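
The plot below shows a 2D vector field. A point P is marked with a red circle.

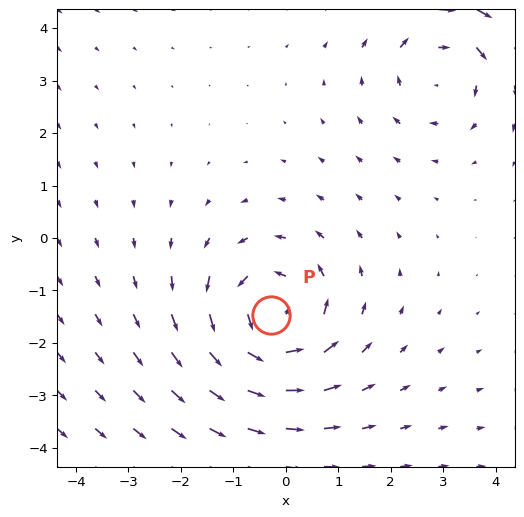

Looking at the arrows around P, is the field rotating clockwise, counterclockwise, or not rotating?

Near P at (-0.3, -1.5) the arrows circulate counterclockwise. The curl (z-component) there is about +5; positive curl means counterclockwise rotation.

counterclockwise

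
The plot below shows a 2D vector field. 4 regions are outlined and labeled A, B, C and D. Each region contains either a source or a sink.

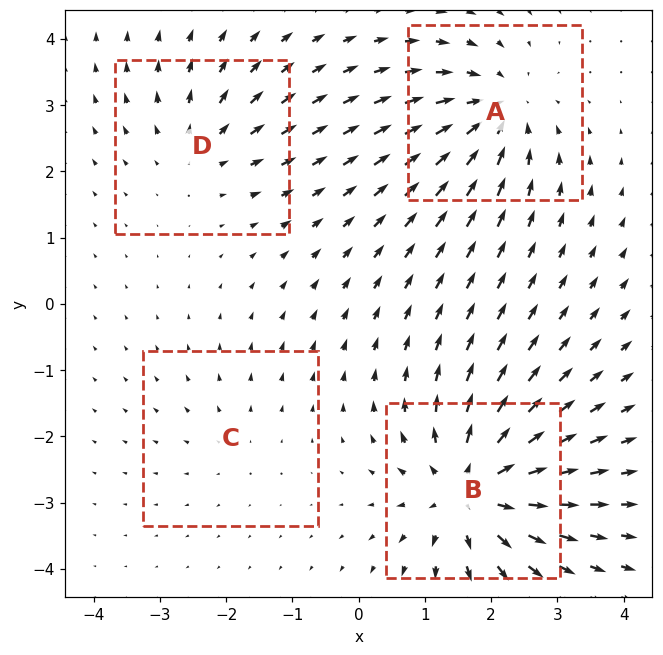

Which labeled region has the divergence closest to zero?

Divergence at each region's feature centre — A: about -6, B: about +8, C: about +2, D: about +4. Region C is closest to zero.

C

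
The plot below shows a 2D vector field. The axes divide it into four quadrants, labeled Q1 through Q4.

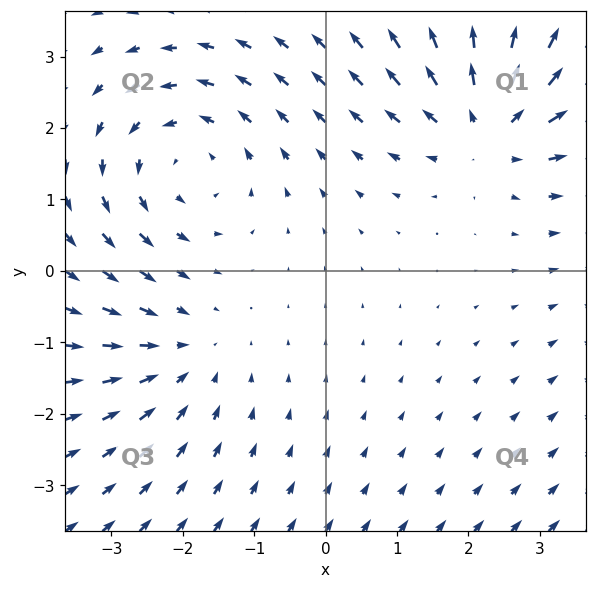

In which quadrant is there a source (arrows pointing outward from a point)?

Q1

The source sits at approximately (2.3, 2.0), which lies in quadrant Q1. The divergence there is about +4, positive as expected for a source.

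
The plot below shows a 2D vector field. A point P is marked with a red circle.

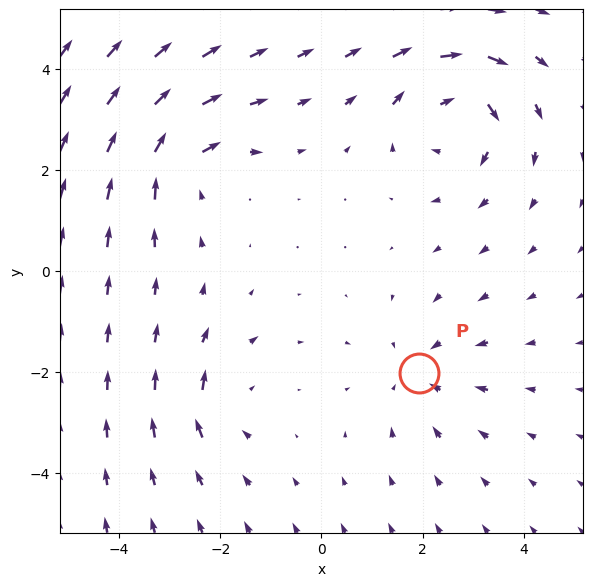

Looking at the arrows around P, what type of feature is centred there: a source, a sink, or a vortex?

sink

At P (1.9, -2.0) the arrows converge inward. Divergence about -3, curl ≈0 — negative divergence with near-zero curl is a sink.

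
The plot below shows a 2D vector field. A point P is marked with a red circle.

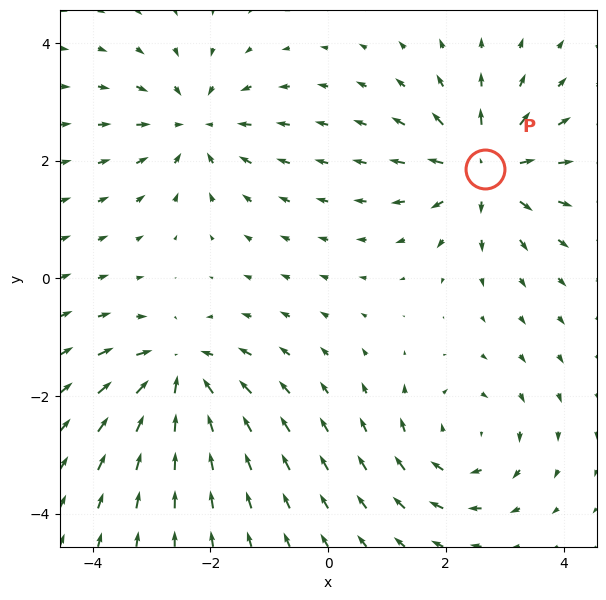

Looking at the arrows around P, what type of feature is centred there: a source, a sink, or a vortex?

At P (2.7, 1.9) the arrows spread outward. Divergence about +6, curl ≈0 — positive divergence with near-zero curl is a source.

source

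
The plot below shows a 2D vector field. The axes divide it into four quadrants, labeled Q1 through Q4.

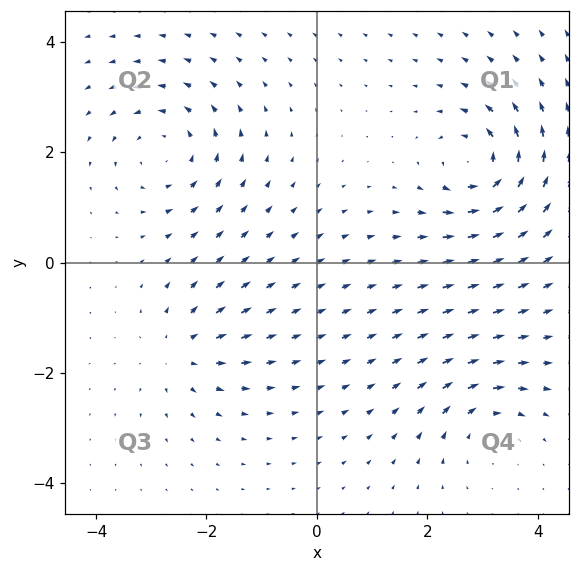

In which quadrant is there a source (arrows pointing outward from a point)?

Q3

The source sits at approximately (-2.5, -1.6), which lies in quadrant Q3. The divergence there is about +4, positive as expected for a source.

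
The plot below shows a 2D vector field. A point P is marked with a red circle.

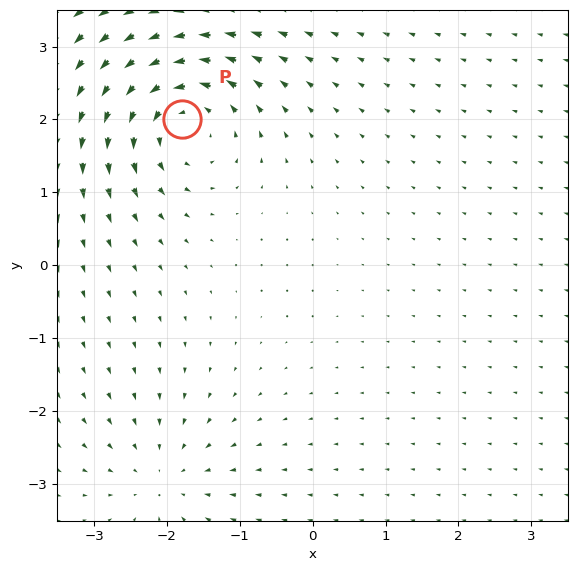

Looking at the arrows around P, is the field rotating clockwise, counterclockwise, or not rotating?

counterclockwise

Near P at (-1.8, 2.0) the arrows circulate counterclockwise. The curl (z-component) there is about +6; positive curl means counterclockwise rotation.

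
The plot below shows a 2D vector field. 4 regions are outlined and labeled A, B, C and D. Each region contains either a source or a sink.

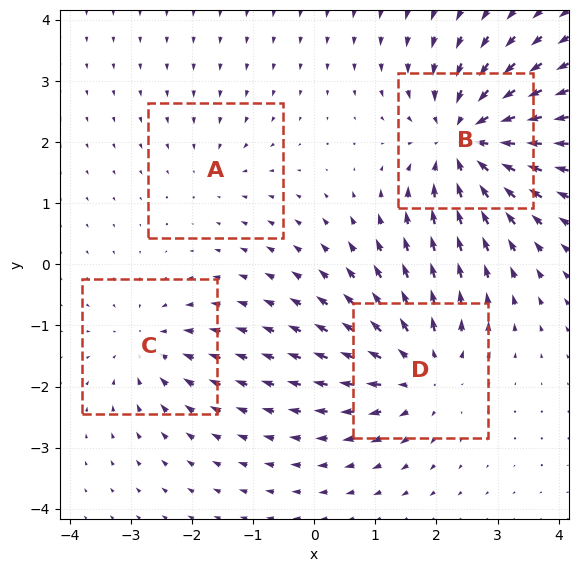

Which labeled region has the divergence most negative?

B

Divergence at each region's feature centre — A: about -2, B: about -7, C: about -4, D: about +6. Region B is most negative.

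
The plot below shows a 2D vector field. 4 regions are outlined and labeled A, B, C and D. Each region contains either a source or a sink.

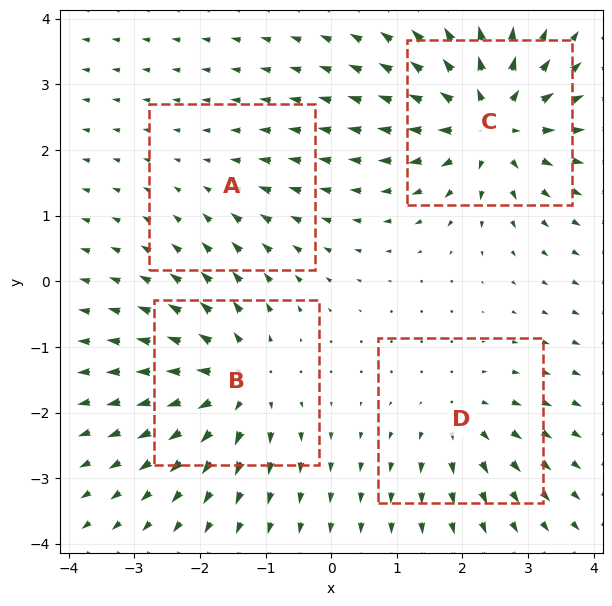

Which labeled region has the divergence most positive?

C

Divergence at each region's feature centre — A: about -2, B: about +6, C: about +8, D: about +4. Region C is most positive.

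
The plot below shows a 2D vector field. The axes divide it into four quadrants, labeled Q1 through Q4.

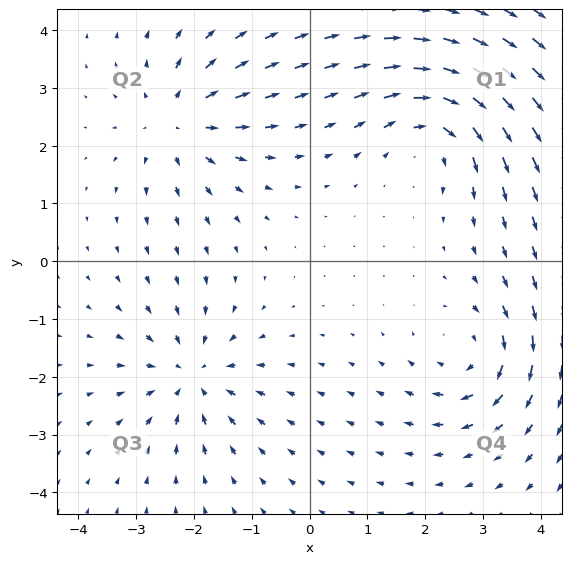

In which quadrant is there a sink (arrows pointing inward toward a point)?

The sink sits at approximately (-2.0, -2.0), which lies in quadrant Q3. The divergence there is about -4, negative as expected for a sink.

Q3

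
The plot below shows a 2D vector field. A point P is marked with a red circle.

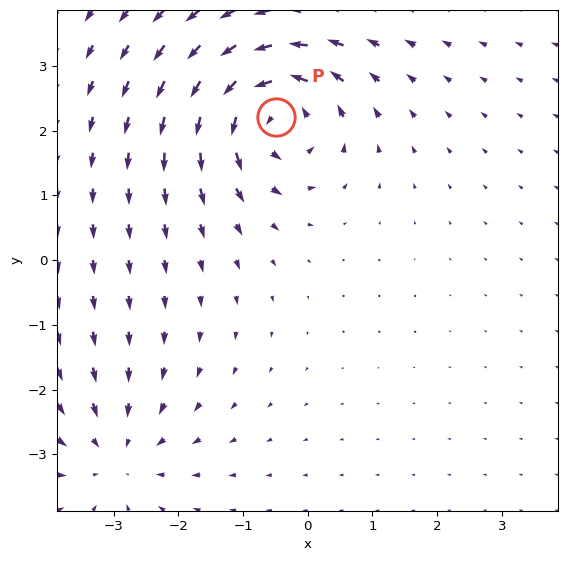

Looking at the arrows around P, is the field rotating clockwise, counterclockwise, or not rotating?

Near P at (-0.5, 2.2) the arrows circulate counterclockwise. The curl (z-component) there is about +6; positive curl means counterclockwise rotation.

counterclockwise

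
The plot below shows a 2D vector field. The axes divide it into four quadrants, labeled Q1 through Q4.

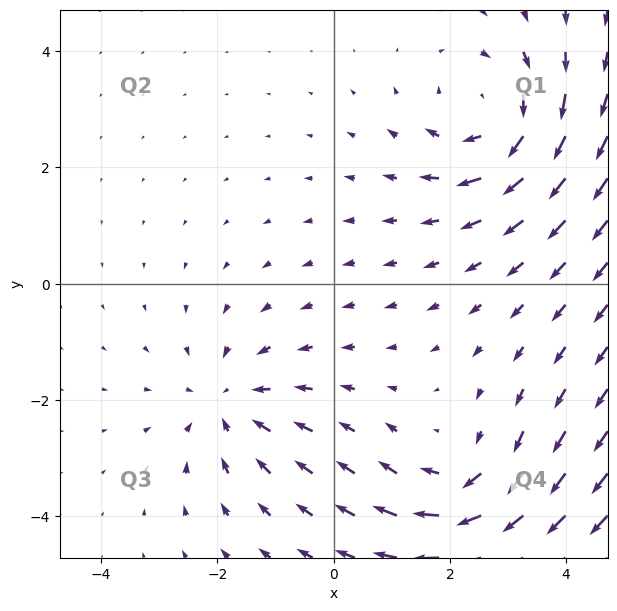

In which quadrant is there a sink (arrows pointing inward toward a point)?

The sink sits at approximately (-1.8, -2.1), which lies in quadrant Q3. The divergence there is about -3, negative as expected for a sink.

Q3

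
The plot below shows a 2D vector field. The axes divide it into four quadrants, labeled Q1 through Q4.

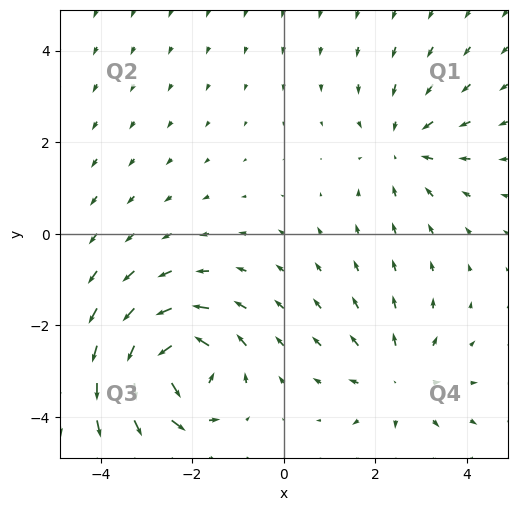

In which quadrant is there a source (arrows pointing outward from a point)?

Q4

The source sits at approximately (2.5, -3.3), which lies in quadrant Q4. The divergence there is about +3, positive as expected for a source.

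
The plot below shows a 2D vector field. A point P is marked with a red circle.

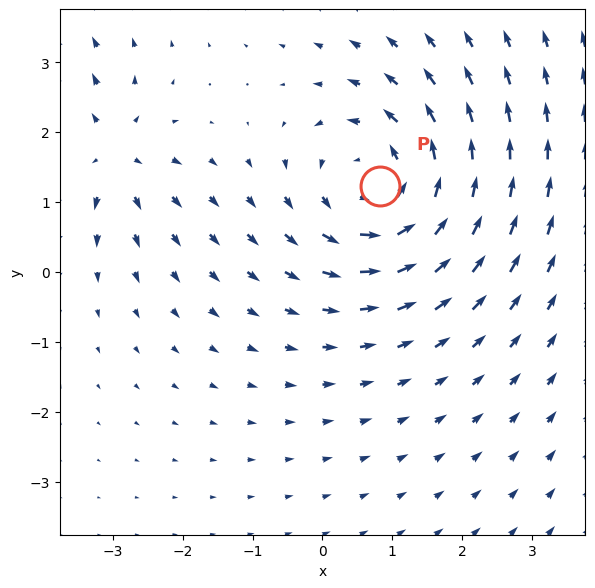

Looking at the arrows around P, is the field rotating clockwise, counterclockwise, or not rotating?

counterclockwise

Near P at (0.8, 1.2) the arrows circulate counterclockwise. The curl (z-component) there is about +5; positive curl means counterclockwise rotation.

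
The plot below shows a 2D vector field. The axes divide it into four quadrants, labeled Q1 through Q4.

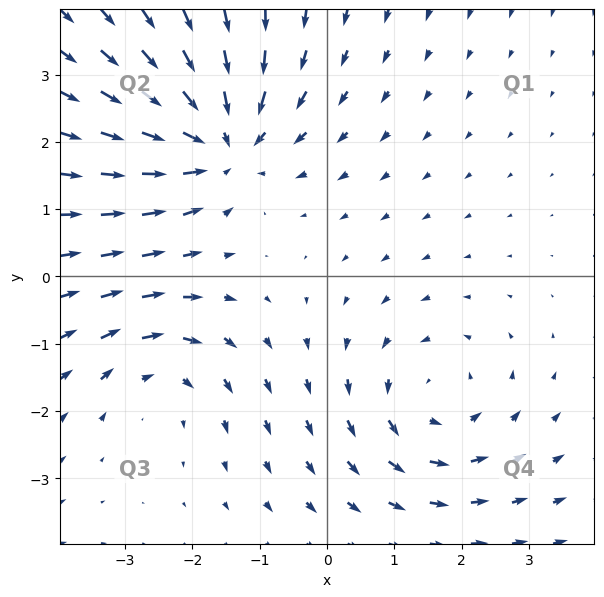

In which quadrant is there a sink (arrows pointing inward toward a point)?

The sink sits at approximately (-1.6, 2.0), which lies in quadrant Q2. The divergence there is about -5, negative as expected for a sink.

Q2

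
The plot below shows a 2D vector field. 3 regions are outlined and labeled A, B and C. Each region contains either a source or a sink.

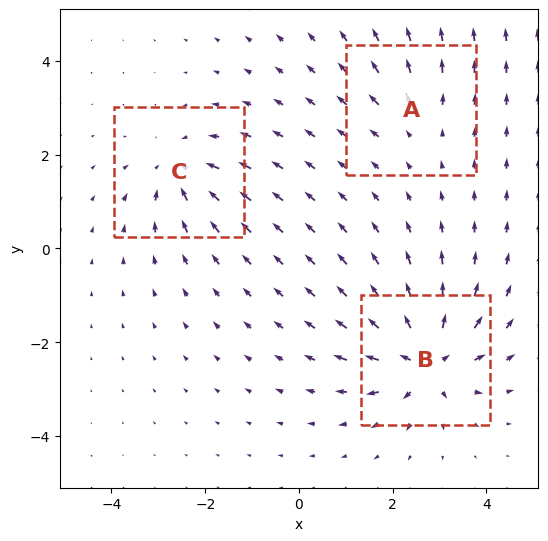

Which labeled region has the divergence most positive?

Divergence at each region's feature centre — A: about +2, B: about +6, C: about -4. Region B is most positive.

B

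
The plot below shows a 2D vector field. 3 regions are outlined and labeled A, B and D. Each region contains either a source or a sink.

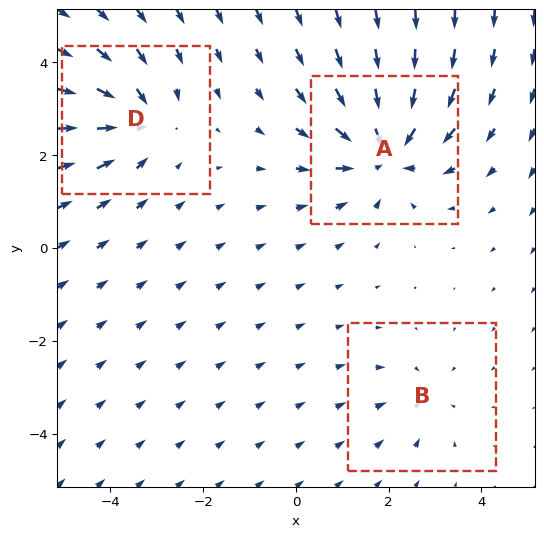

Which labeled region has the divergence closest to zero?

B

Divergence at each region's feature centre — A: about -5, B: about -2, D: about -4. Region B is closest to zero.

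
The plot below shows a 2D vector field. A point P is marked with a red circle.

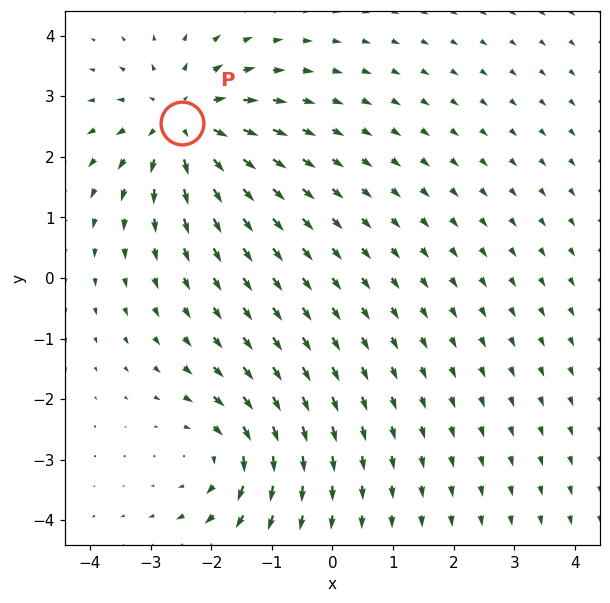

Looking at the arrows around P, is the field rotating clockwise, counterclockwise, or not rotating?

Near P at (-2.5, 2.6) the arrows show no circulation. The curl there is ≈0.

not rotating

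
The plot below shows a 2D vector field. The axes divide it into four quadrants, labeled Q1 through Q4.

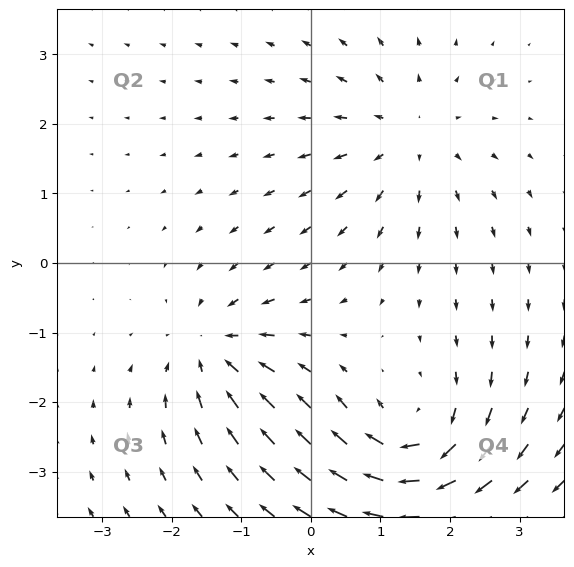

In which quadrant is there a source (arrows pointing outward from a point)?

Q1

The source sits at approximately (1.4, 1.8), which lies in quadrant Q1. The divergence there is about +3, positive as expected for a source.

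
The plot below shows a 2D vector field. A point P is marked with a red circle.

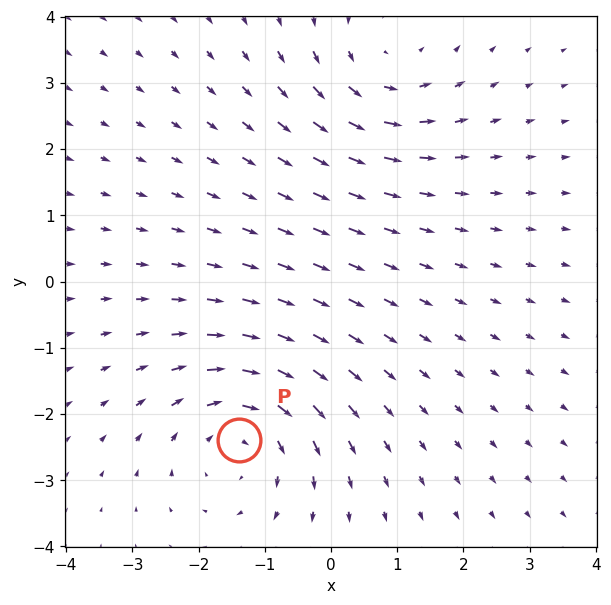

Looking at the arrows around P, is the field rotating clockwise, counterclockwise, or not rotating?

clockwise

Near P at (-1.4, -2.4) the arrows circulate clockwise. The curl (z-component) there is about -4; negative curl means clockwise rotation.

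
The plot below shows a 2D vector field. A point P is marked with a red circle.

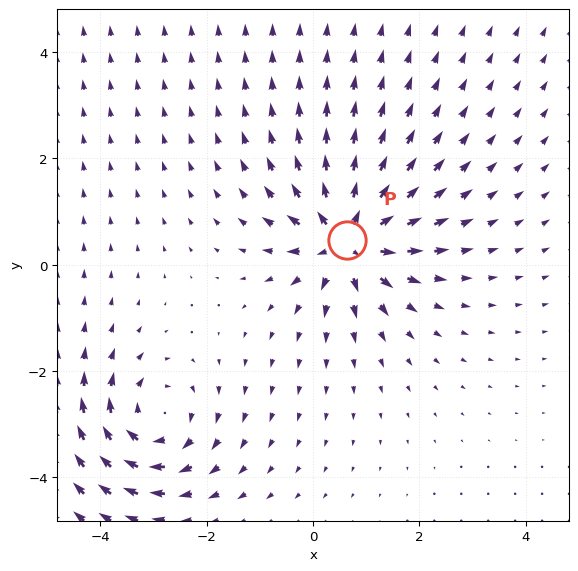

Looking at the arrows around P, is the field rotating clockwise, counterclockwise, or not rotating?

not rotating

Near P at (0.6, 0.5) the arrows show no circulation. The curl there is ≈0.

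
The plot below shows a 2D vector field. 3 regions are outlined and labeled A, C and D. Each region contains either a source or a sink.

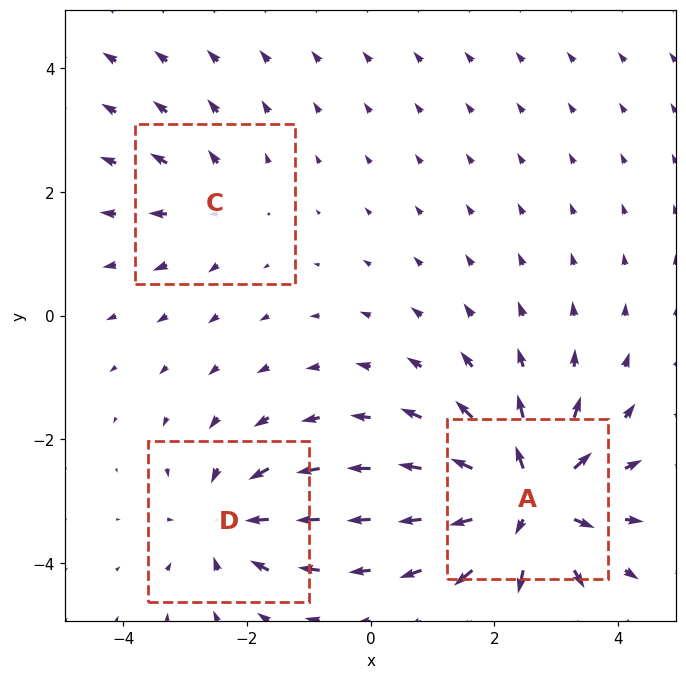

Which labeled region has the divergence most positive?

A

Divergence at each region's feature centre — A: about +6, C: about +2, D: about -4. Region A is most positive.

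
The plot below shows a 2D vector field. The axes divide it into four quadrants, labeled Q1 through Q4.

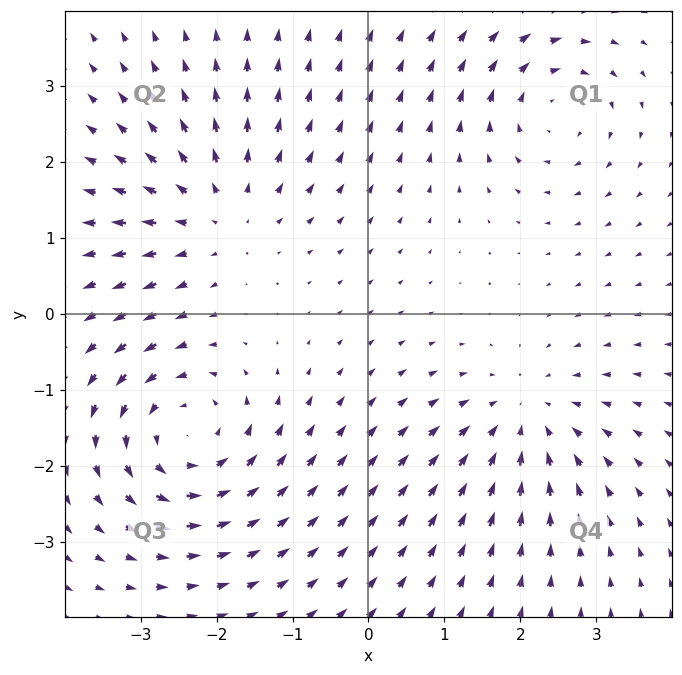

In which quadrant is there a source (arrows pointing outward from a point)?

The source sits at approximately (-2.0, 1.3), which lies in quadrant Q2. The divergence there is about +3, positive as expected for a source.

Q2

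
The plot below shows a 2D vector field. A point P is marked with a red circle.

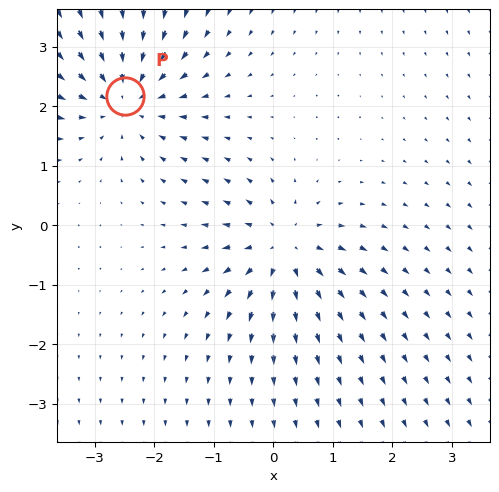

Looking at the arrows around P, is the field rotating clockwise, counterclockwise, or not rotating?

Near P at (-2.5, 2.2) the arrows show no circulation. The curl there is ≈0.

not rotating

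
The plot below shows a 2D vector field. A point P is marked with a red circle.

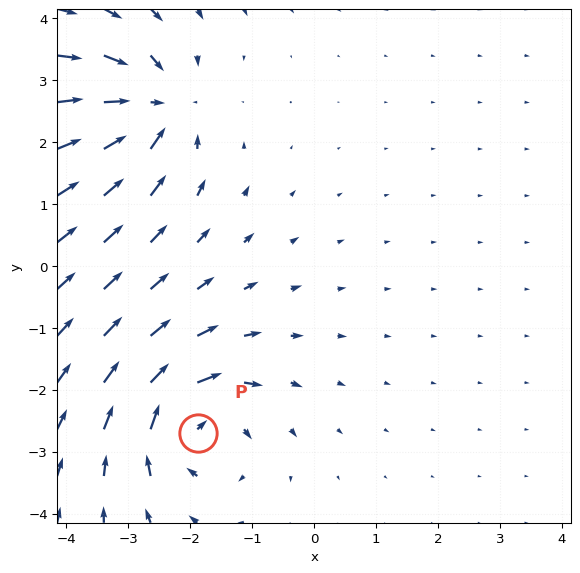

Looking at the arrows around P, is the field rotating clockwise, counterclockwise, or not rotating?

clockwise

Near P at (-1.9, -2.7) the arrows circulate clockwise. The curl (z-component) there is about -6; negative curl means clockwise rotation.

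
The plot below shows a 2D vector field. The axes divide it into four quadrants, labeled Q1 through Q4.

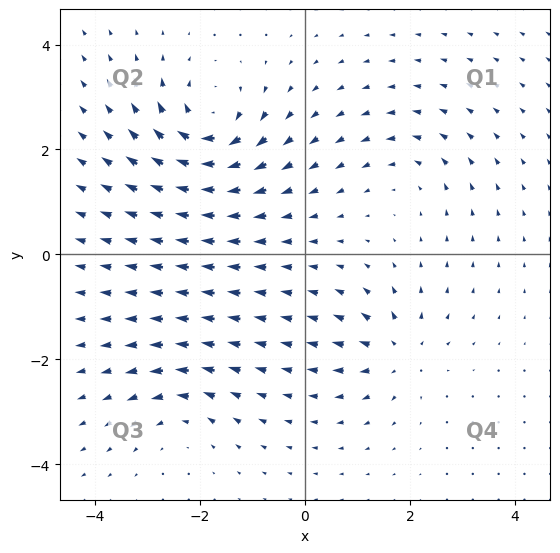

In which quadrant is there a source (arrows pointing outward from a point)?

The source sits at approximately (1.7, -1.9), which lies in quadrant Q4. The divergence there is about +5, positive as expected for a source.

Q4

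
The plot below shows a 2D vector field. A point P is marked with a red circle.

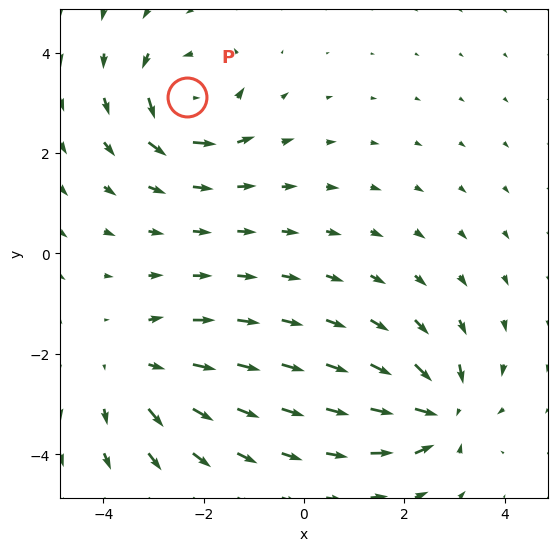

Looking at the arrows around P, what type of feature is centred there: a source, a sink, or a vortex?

At P (-2.3, 3.1) the arrows circulate counterclockwise. Divergence ≈0, curl about +7 — near-zero divergence with nonzero curl is a vortex.

vortex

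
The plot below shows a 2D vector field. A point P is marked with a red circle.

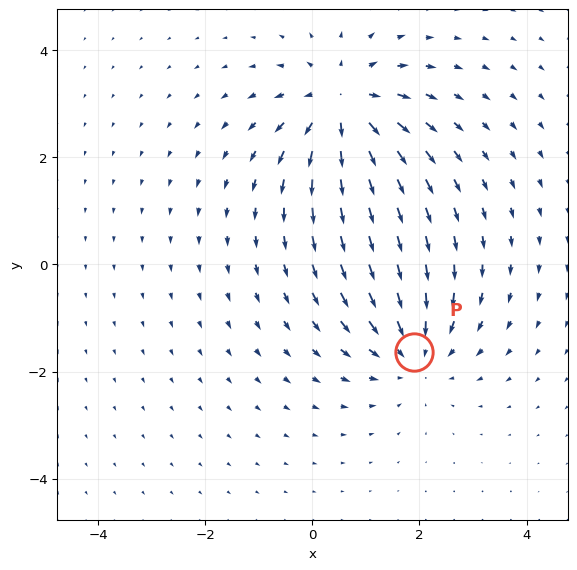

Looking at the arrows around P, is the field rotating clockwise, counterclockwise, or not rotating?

Near P at (1.9, -1.6) the arrows show no circulation. The curl there is ≈0.

not rotating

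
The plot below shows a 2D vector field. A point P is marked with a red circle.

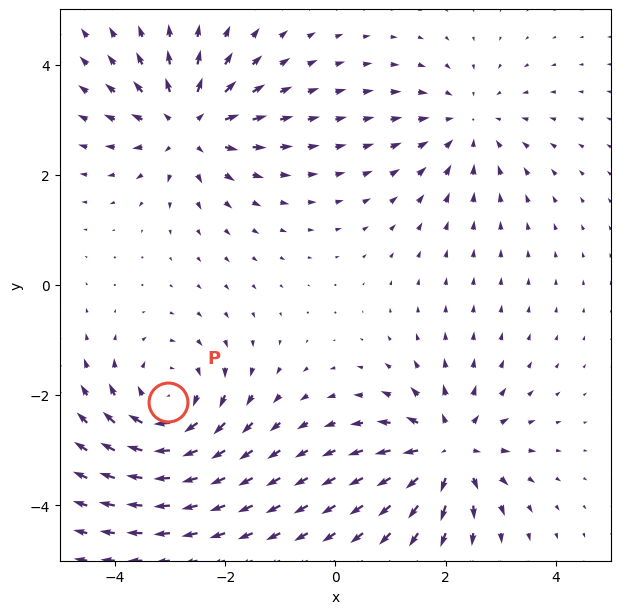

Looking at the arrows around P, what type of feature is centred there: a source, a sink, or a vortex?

At P (-3.0, -2.1) the arrows circulate clockwise. Divergence ≈0, curl about -5 — near-zero divergence with nonzero curl is a vortex.

vortex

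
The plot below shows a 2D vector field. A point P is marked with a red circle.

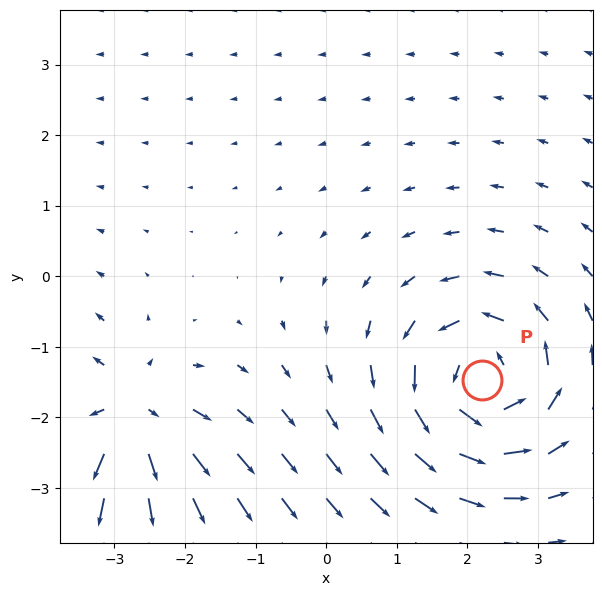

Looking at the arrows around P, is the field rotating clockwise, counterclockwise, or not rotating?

counterclockwise

Near P at (2.2, -1.5) the arrows circulate counterclockwise. The curl (z-component) there is about +5; positive curl means counterclockwise rotation.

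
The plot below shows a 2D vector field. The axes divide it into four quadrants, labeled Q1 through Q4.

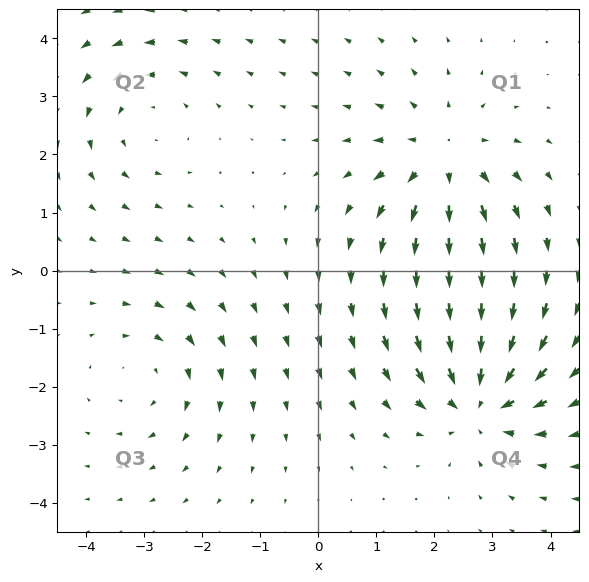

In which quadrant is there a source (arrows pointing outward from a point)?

The source sits at approximately (2.2, 1.9), which lies in quadrant Q1. The divergence there is about +4, positive as expected for a source.

Q1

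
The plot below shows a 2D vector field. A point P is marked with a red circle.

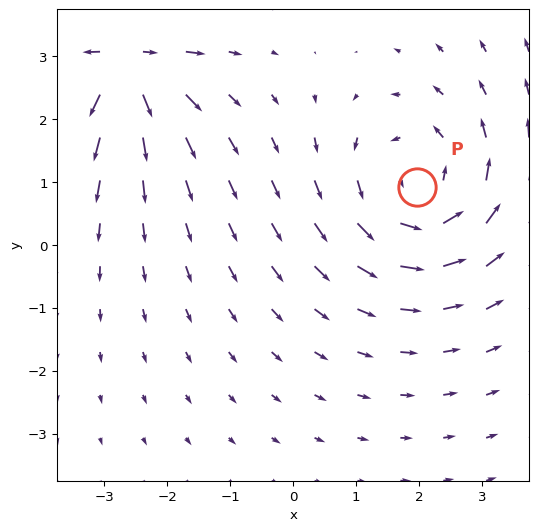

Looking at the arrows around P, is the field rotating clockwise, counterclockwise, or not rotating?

Near P at (2.0, 0.9) the arrows circulate counterclockwise. The curl (z-component) there is about +3; positive curl means counterclockwise rotation.

counterclockwise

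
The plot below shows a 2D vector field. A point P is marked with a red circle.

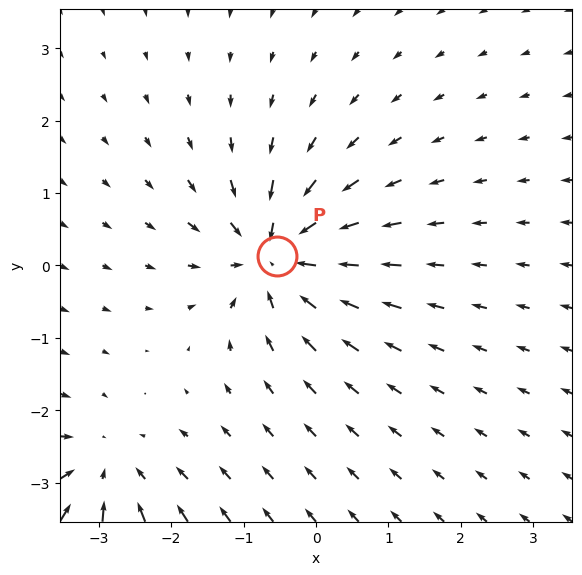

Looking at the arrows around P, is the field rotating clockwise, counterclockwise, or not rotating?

not rotating

Near P at (-0.5, 0.1) the arrows show no circulation. The curl there is ≈0.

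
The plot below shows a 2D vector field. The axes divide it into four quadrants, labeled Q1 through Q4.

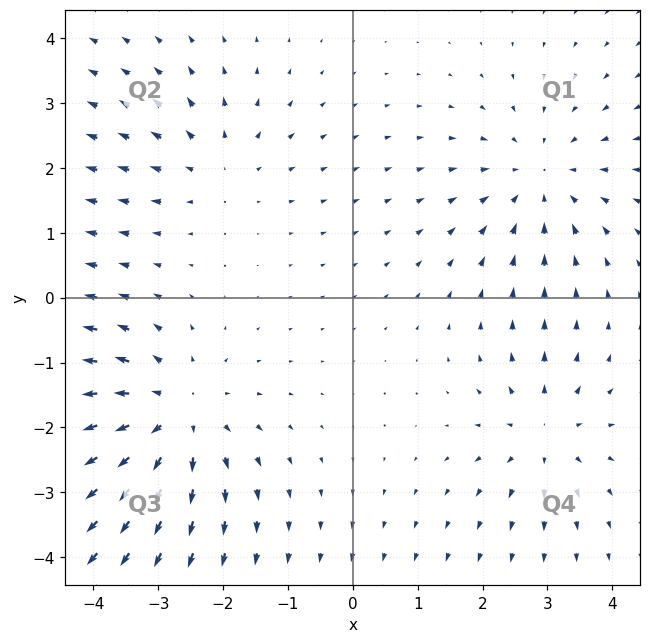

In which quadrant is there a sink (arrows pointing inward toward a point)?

The sink sits at approximately (2.9, 1.9), which lies in quadrant Q1. The divergence there is about -3, negative as expected for a sink.

Q1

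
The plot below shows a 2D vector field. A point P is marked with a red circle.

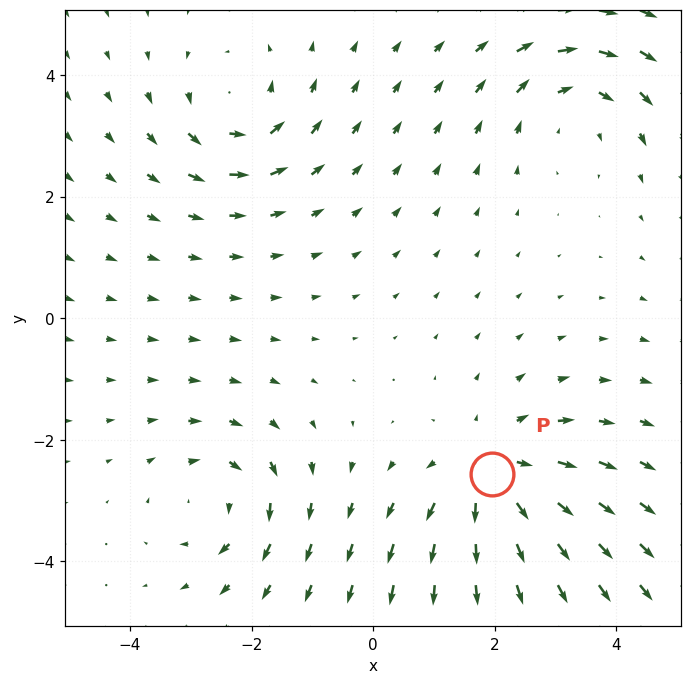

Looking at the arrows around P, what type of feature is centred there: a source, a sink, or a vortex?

source

At P (2.0, -2.6) the arrows spread outward. Divergence about +4, curl ≈0 — positive divergence with near-zero curl is a source.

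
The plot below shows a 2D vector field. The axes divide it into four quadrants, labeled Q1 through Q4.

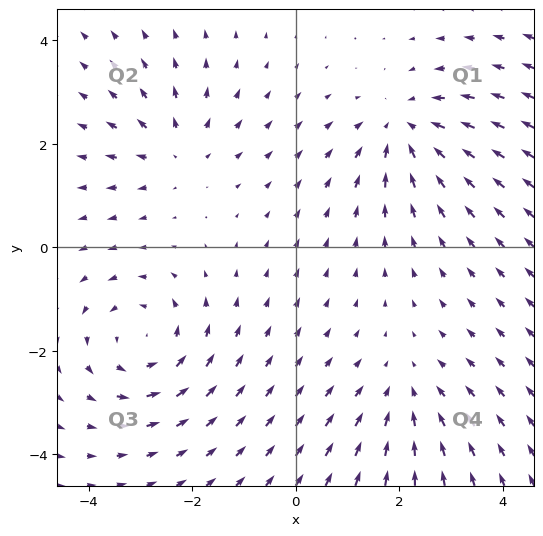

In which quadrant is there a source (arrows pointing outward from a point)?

Q2

The source sits at approximately (-2.3, 1.9), which lies in quadrant Q2. The divergence there is about +3, positive as expected for a source.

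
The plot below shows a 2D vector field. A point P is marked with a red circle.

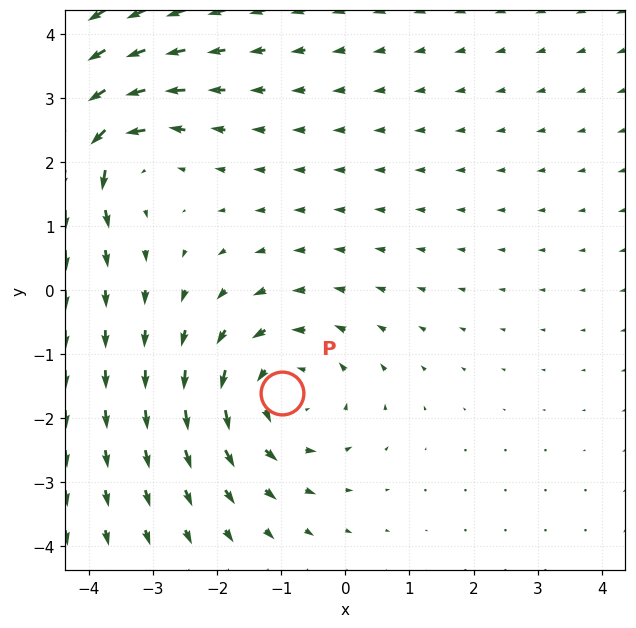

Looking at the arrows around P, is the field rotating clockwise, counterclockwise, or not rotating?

counterclockwise

Near P at (-1.0, -1.6) the arrows circulate counterclockwise. The curl (z-component) there is about +2; positive curl means counterclockwise rotation.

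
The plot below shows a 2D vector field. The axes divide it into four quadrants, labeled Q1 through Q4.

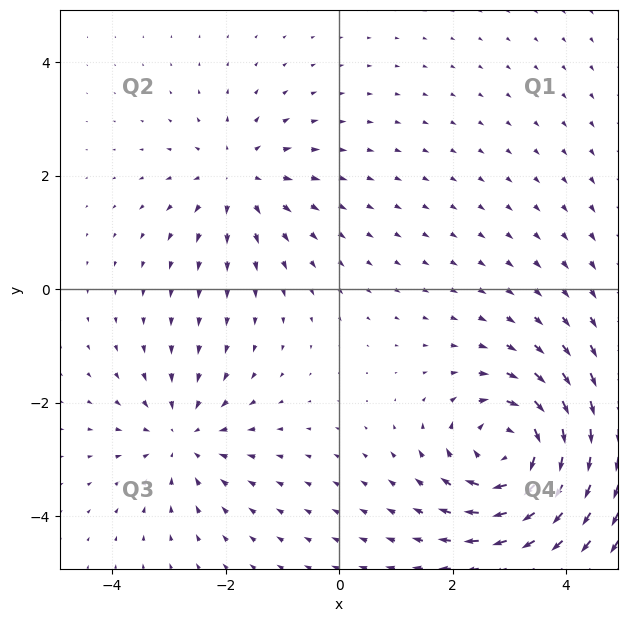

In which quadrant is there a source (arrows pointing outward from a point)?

Q2

The source sits at approximately (-1.8, 2.0), which lies in quadrant Q2. The divergence there is about +3, positive as expected for a source.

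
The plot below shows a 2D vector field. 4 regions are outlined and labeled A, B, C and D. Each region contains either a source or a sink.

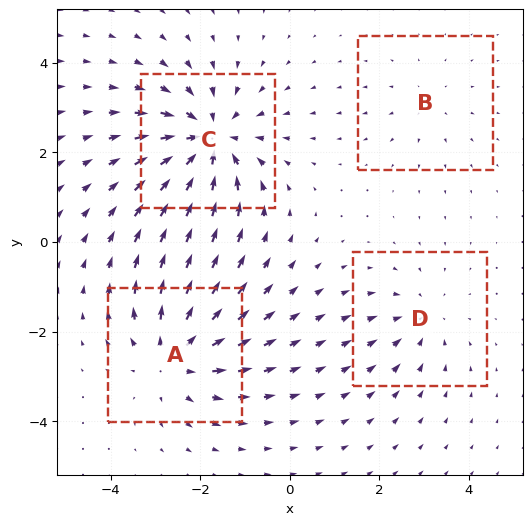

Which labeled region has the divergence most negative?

Divergence at each region's feature centre — A: about +5, B: about +2, C: about -6, D: about -3. Region C is most negative.

C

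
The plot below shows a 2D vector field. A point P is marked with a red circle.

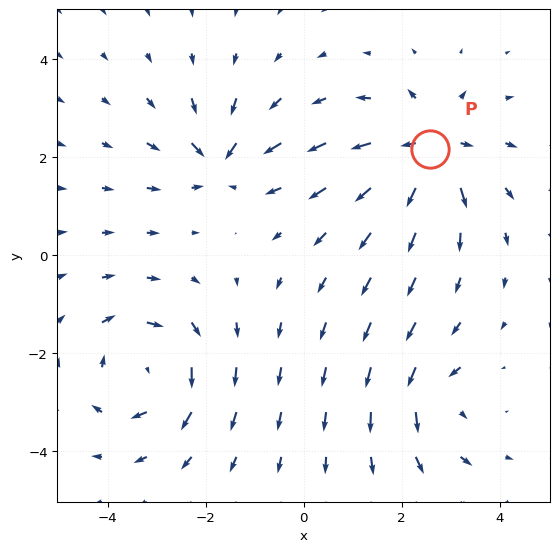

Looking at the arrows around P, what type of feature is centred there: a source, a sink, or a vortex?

source

At P (2.6, 2.2) the arrows spread outward. Divergence about +6, curl ≈0 — positive divergence with near-zero curl is a source.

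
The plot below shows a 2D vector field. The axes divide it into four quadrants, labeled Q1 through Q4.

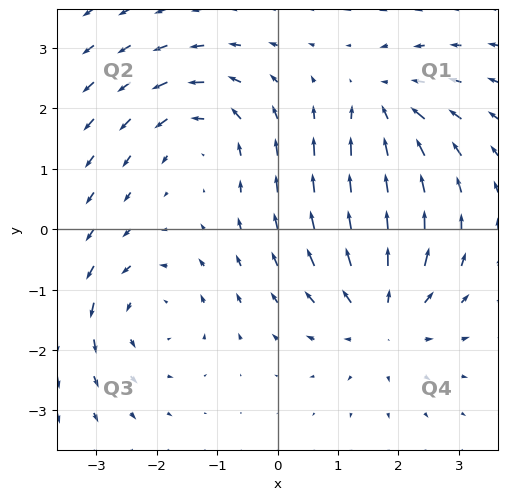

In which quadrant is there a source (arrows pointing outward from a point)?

The source sits at approximately (1.7, -1.4), which lies in quadrant Q4. The divergence there is about +4, positive as expected for a source.

Q4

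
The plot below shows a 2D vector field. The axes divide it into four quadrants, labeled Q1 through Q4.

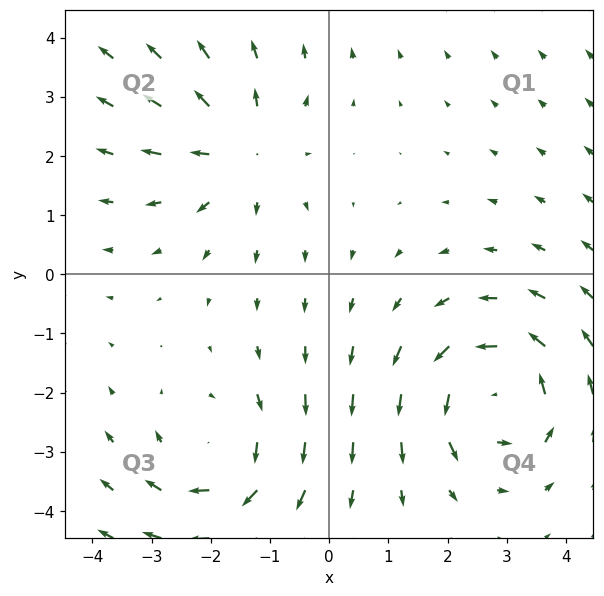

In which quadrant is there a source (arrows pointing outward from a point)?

The source sits at approximately (-1.5, 2.1), which lies in quadrant Q2. The divergence there is about +3, positive as expected for a source.

Q2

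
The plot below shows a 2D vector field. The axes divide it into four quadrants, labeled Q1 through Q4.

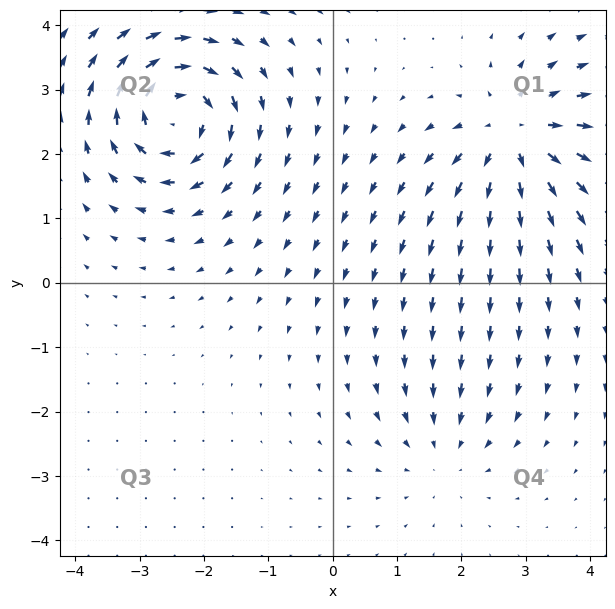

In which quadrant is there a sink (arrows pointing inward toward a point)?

Q4

The sink sits at approximately (1.7, -2.6), which lies in quadrant Q4. The divergence there is about -3, negative as expected for a sink.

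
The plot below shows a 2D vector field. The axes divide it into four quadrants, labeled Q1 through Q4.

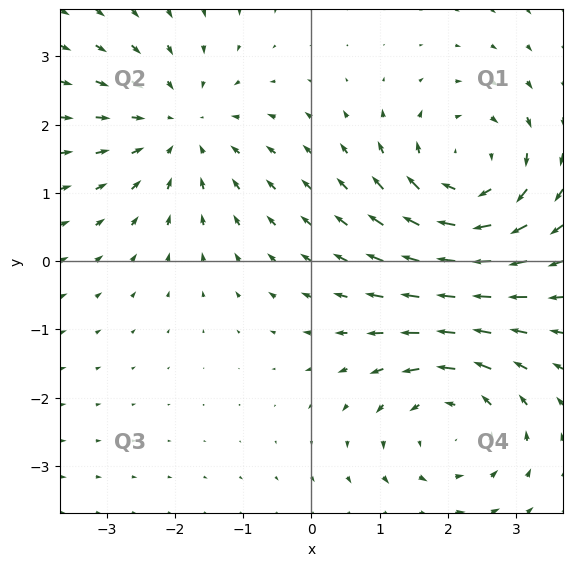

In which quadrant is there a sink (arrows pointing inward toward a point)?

Q2

The sink sits at approximately (-1.9, 2.0), which lies in quadrant Q2. The divergence there is about -3, negative as expected for a sink.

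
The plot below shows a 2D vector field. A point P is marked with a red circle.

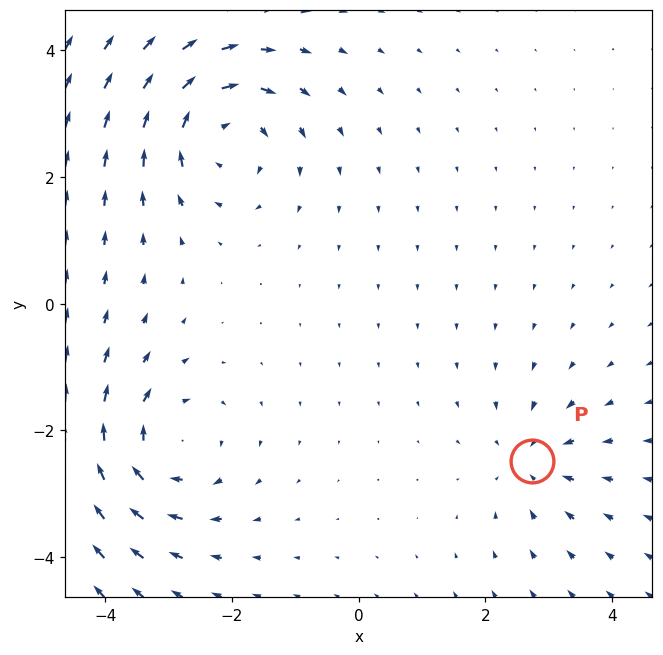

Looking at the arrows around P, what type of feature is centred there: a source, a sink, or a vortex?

At P (2.7, -2.5) the arrows converge inward. Divergence about -4, curl ≈0 — negative divergence with near-zero curl is a sink.

sink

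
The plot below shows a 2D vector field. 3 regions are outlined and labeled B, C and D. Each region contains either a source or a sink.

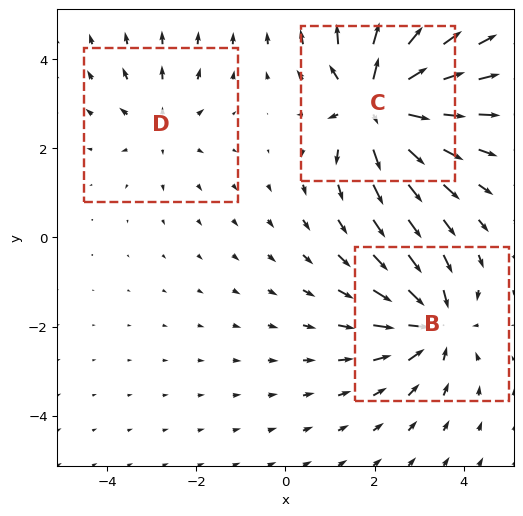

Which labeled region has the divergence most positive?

C

Divergence at each region's feature centre — B: about -4, C: about +5, D: about +2. Region C is most positive.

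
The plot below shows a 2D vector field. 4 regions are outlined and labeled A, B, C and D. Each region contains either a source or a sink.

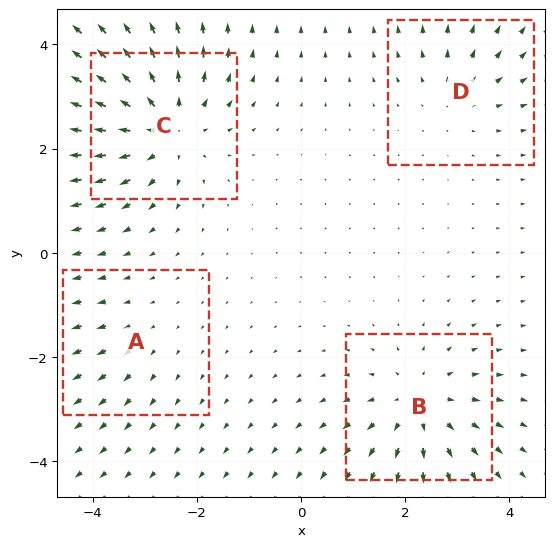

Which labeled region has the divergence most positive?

Divergence at each region's feature centre — A: about +2, B: about +5, C: about +6, D: about +3. Region C is most positive.

C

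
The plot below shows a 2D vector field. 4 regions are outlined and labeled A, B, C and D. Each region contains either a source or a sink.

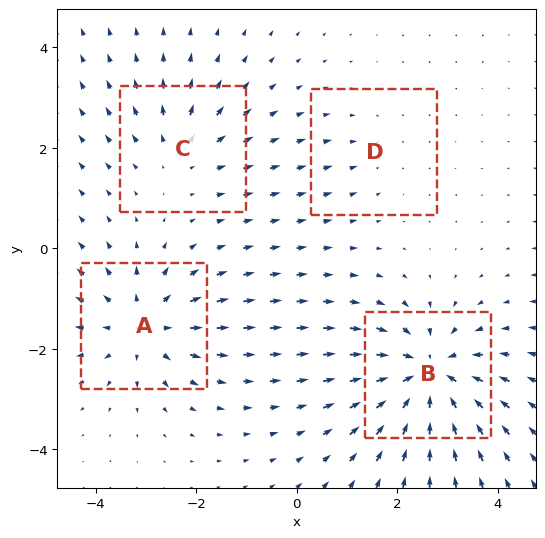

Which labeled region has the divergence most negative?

B

Divergence at each region's feature centre — A: about +5, B: about -7, C: about +3, D: about -2. Region B is most negative.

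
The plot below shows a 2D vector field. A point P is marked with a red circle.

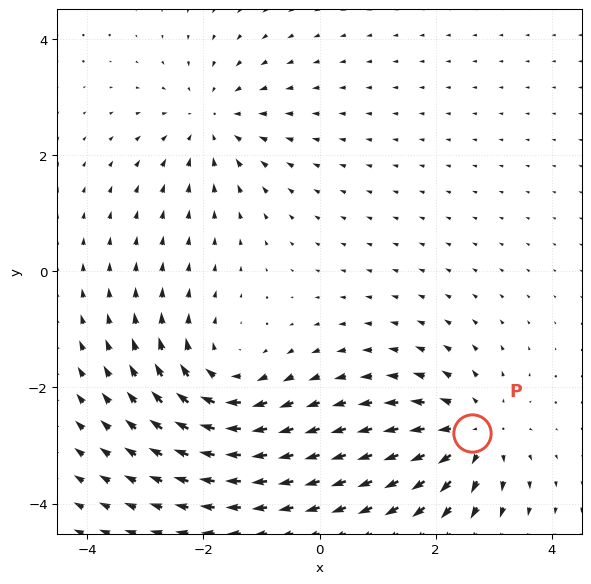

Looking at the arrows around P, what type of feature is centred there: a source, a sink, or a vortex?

At P (2.6, -2.8) the arrows spread outward. Divergence about +4, curl ≈0 — positive divergence with near-zero curl is a source.

source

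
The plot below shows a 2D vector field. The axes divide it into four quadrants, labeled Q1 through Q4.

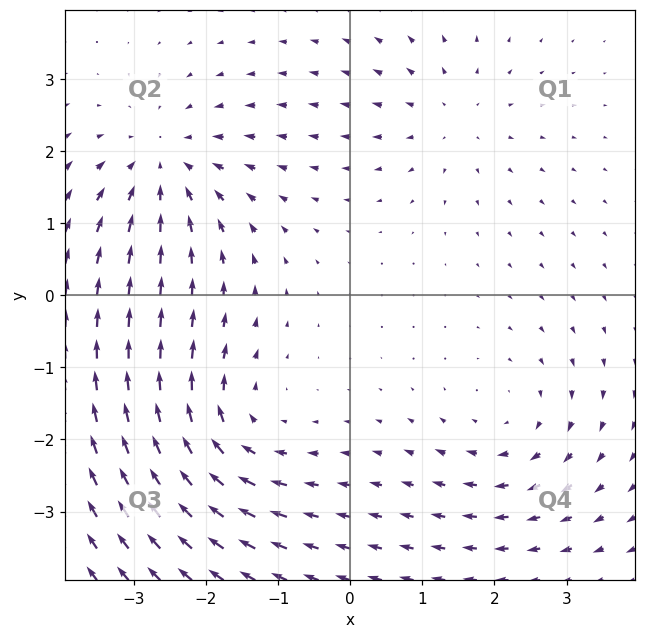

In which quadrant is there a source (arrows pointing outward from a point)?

Q1

The source sits at approximately (1.4, 2.5), which lies in quadrant Q1. The divergence there is about +3, positive as expected for a source.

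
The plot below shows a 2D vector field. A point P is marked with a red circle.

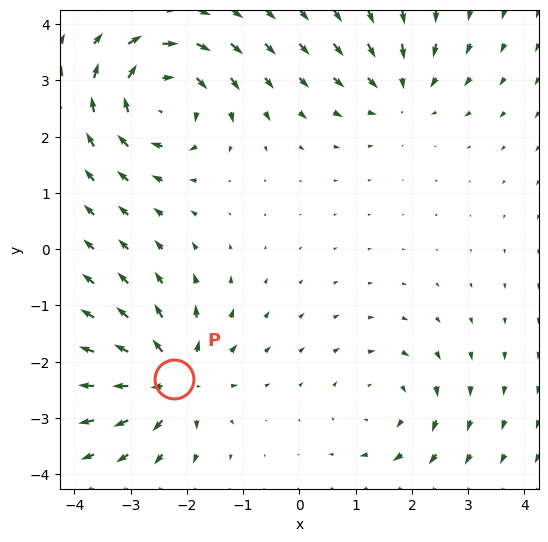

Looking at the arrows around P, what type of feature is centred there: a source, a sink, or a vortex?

source

At P (-2.2, -2.3) the arrows spread outward. Divergence about +6, curl ≈0 — positive divergence with near-zero curl is a source.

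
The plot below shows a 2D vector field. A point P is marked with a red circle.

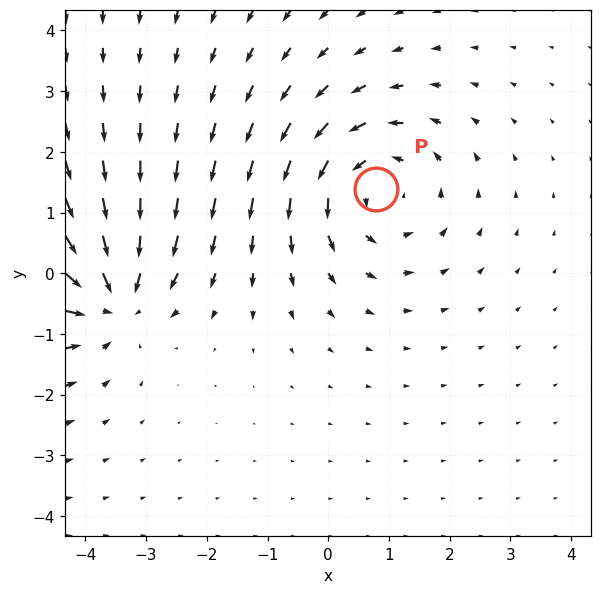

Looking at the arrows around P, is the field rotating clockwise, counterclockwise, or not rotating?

Near P at (0.8, 1.4) the arrows circulate counterclockwise. The curl (z-component) there is about +3; positive curl means counterclockwise rotation.

counterclockwise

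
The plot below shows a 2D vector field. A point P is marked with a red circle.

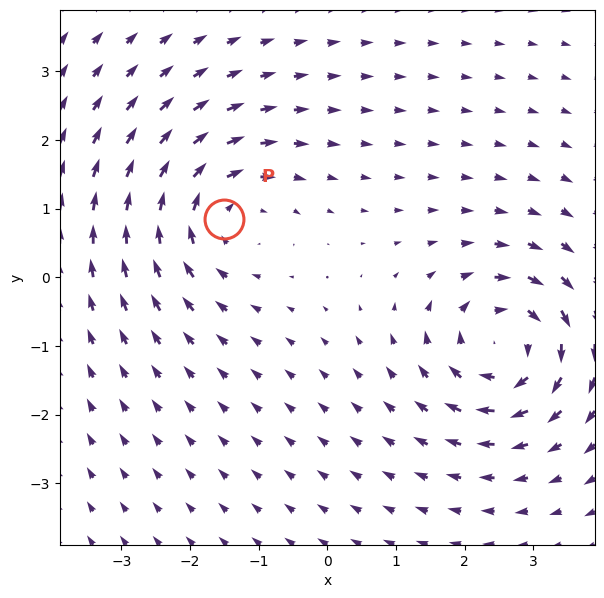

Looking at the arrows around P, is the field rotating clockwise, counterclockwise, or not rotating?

clockwise

Near P at (-1.5, 0.8) the arrows circulate clockwise. The curl (z-component) there is about -4; negative curl means clockwise rotation.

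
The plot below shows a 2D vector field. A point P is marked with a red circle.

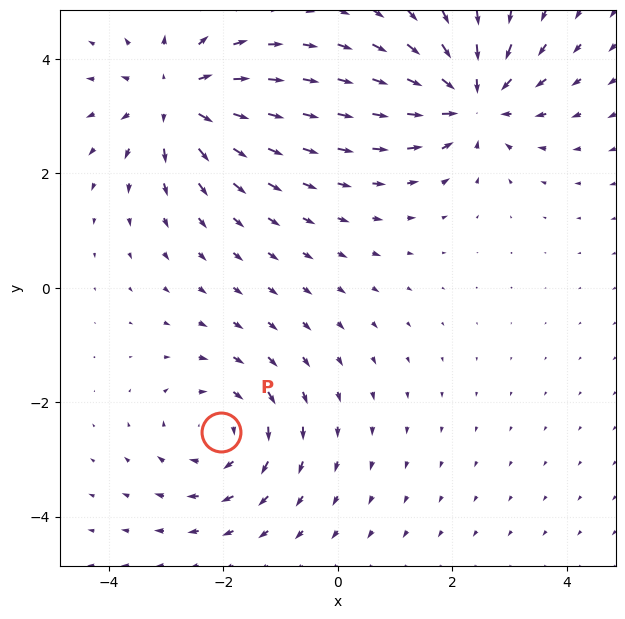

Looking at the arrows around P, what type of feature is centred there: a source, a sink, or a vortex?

vortex

At P (-2.0, -2.5) the arrows circulate clockwise. Divergence ≈0, curl about -3 — near-zero divergence with nonzero curl is a vortex.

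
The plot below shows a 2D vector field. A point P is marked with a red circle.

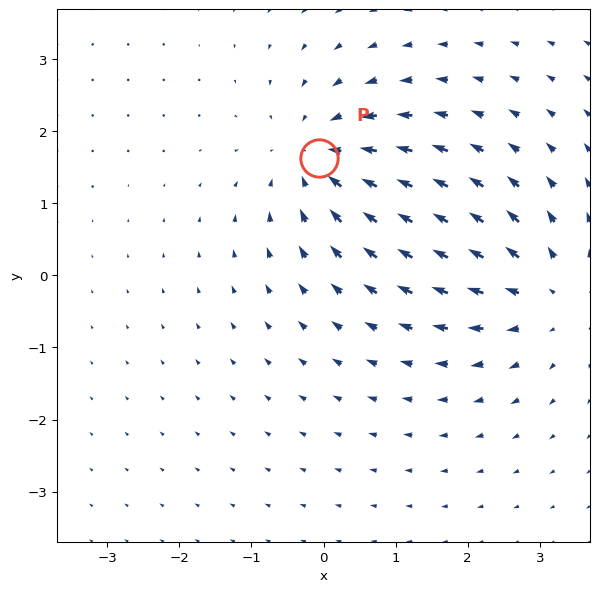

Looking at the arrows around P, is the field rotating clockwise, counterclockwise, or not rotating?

Near P at (-0.1, 1.6) the arrows show no circulation. The curl there is ≈0.

not rotating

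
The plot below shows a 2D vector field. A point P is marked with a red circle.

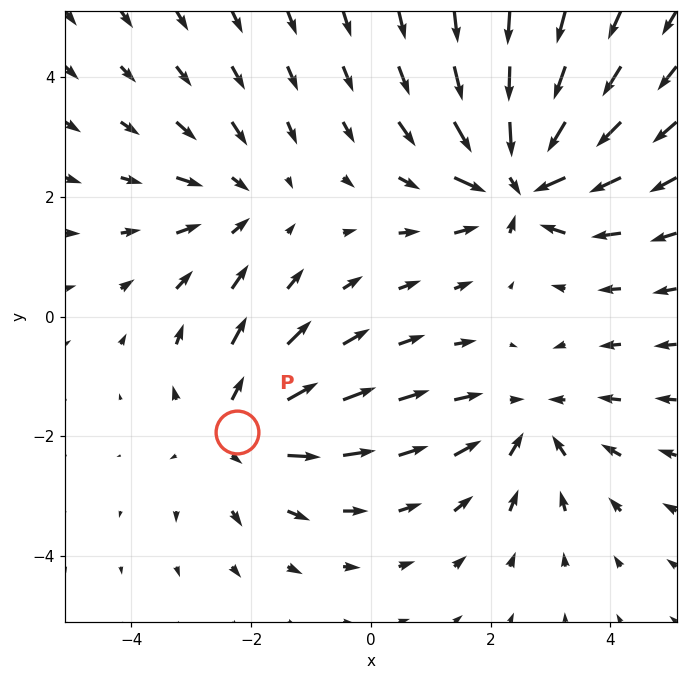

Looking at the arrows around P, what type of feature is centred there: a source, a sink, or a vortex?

At P (-2.2, -1.9) the arrows spread outward. Divergence about +3, curl ≈0 — positive divergence with near-zero curl is a source.

source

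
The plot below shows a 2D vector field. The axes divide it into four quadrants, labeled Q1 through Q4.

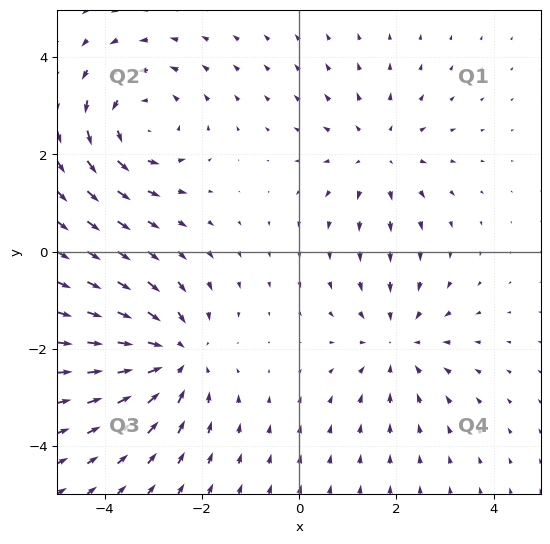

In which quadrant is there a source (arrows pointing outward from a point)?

Q1

The source sits at approximately (1.6, 2.0), which lies in quadrant Q1. The divergence there is about +3, positive as expected for a source.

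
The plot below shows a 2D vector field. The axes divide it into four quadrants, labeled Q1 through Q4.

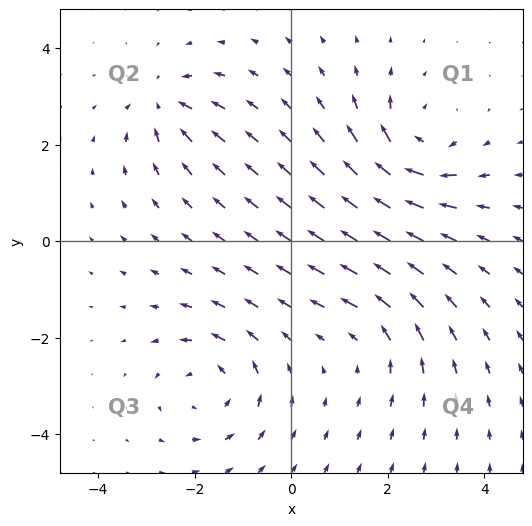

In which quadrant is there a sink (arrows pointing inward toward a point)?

The sink sits at approximately (-2.6, 2.8), which lies in quadrant Q2. The divergence there is about -4, negative as expected for a sink.

Q2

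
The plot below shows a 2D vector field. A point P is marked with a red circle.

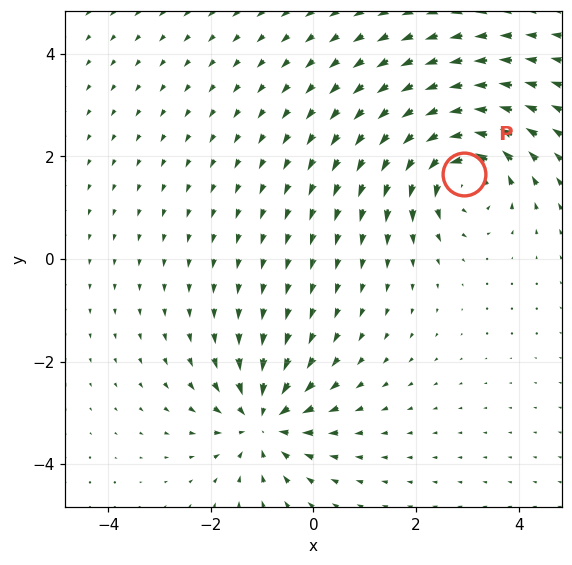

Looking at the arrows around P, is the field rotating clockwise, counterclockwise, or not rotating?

Near P at (2.9, 1.7) the arrows circulate counterclockwise. The curl (z-component) there is about +5; positive curl means counterclockwise rotation.

counterclockwise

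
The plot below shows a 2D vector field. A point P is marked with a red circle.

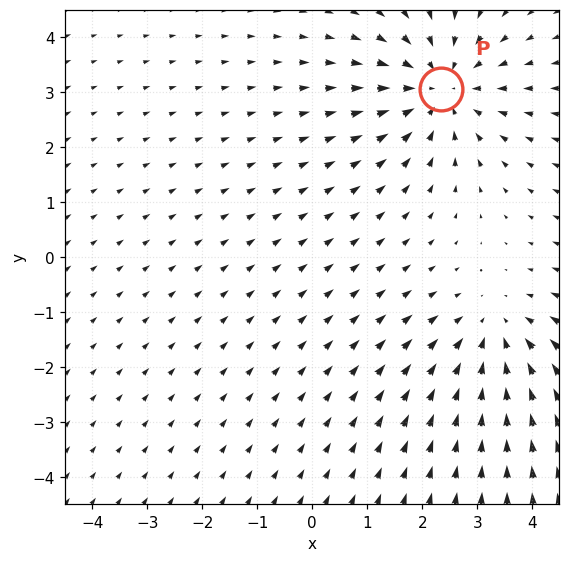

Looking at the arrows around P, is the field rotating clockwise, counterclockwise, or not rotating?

not rotating

Near P at (2.3, 3.1) the arrows show no circulation. The curl there is ≈0.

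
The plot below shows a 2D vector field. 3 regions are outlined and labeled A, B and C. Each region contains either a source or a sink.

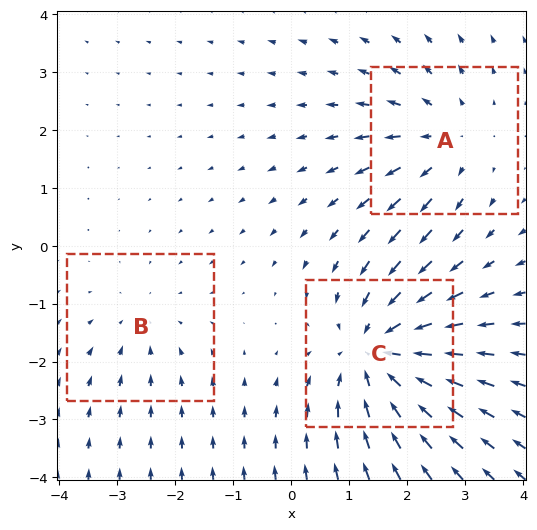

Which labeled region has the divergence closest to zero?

Divergence at each region's feature centre — A: about +3, B: about -2, C: about -4. Region B is closest to zero.

B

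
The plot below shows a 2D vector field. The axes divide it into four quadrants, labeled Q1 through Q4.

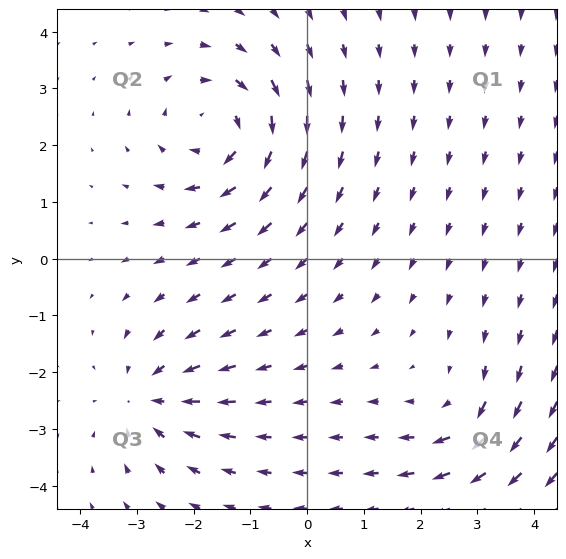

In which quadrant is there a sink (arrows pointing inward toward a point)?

The sink sits at approximately (-2.8, -2.4), which lies in quadrant Q3. The divergence there is about -4, negative as expected for a sink.

Q3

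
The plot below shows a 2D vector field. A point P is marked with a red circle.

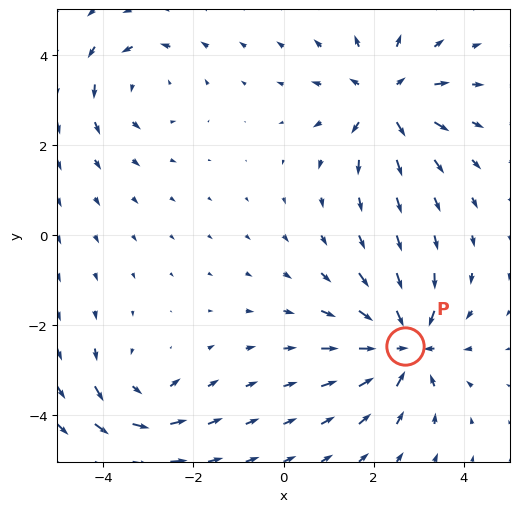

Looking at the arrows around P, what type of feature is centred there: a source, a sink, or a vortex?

sink

At P (2.7, -2.5) the arrows converge inward. Divergence about -6, curl ≈0 — negative divergence with near-zero curl is a sink.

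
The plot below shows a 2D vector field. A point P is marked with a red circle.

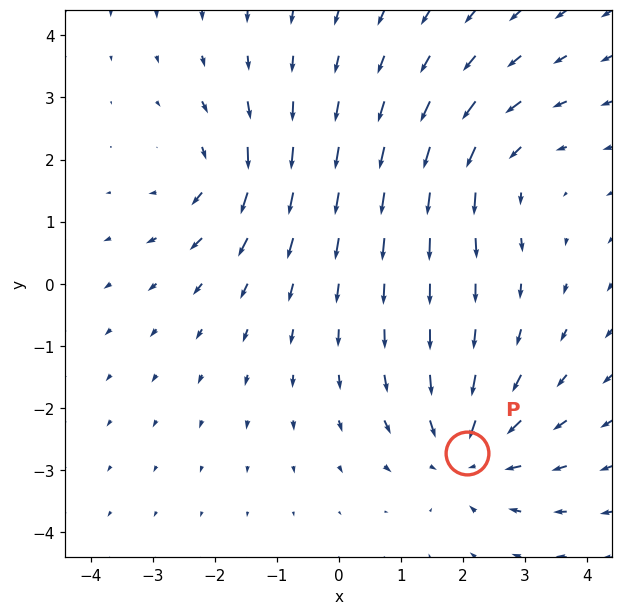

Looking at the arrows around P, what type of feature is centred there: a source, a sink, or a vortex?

sink

At P (2.1, -2.7) the arrows converge inward. Divergence about -4, curl ≈0 — negative divergence with near-zero curl is a sink.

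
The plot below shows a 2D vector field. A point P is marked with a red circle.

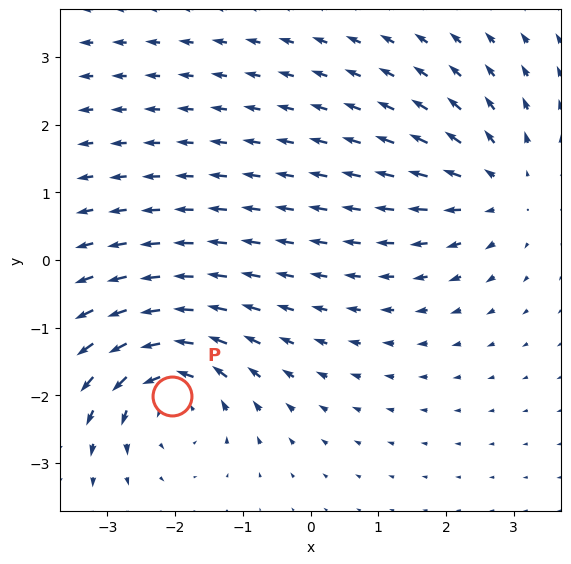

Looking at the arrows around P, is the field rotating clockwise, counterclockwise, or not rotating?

counterclockwise

Near P at (-2.0, -2.0) the arrows circulate counterclockwise. The curl (z-component) there is about +5; positive curl means counterclockwise rotation.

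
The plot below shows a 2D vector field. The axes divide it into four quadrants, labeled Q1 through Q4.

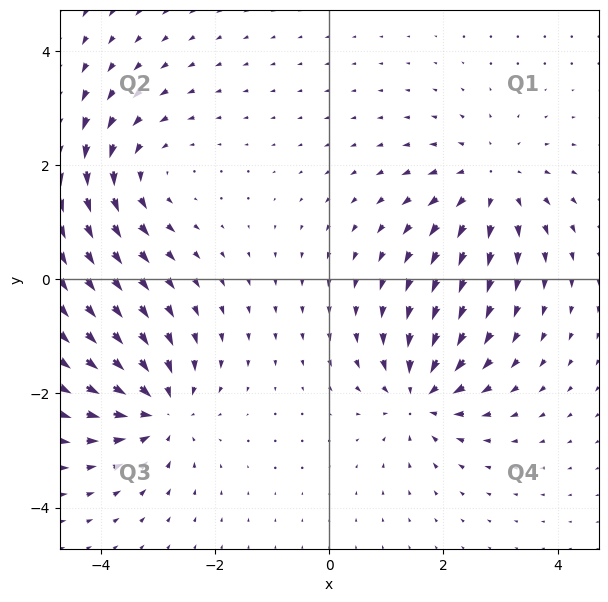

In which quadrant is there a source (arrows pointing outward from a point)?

Q1

The source sits at approximately (2.9, 1.7), which lies in quadrant Q1. The divergence there is about +4, positive as expected for a source.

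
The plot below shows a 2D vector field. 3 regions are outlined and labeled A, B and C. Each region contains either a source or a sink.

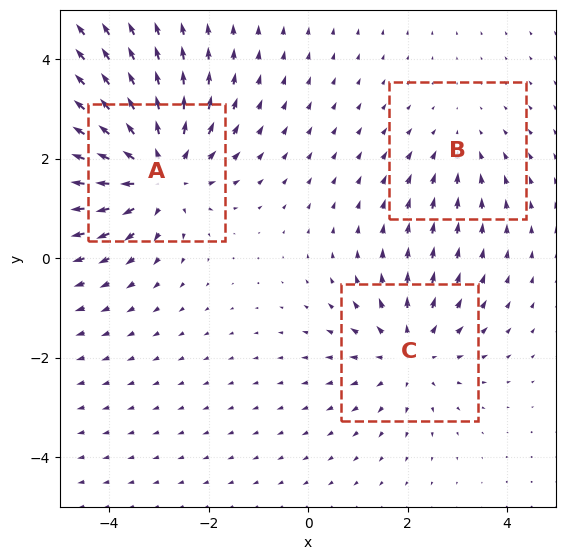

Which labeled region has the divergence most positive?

A

Divergence at each region's feature centre — A: about +4, B: about -2, C: about +3. Region A is most positive.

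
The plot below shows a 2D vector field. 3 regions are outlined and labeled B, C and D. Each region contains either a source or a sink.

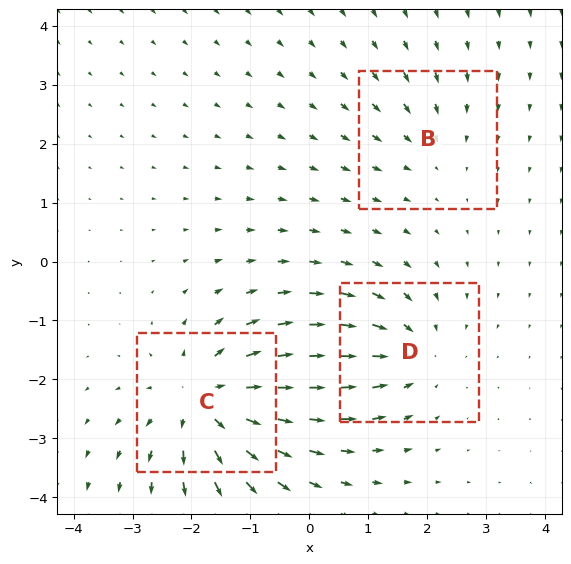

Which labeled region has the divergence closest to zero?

B

Divergence at each region's feature centre — B: about -2, C: about +5, D: about -4. Region B is closest to zero.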